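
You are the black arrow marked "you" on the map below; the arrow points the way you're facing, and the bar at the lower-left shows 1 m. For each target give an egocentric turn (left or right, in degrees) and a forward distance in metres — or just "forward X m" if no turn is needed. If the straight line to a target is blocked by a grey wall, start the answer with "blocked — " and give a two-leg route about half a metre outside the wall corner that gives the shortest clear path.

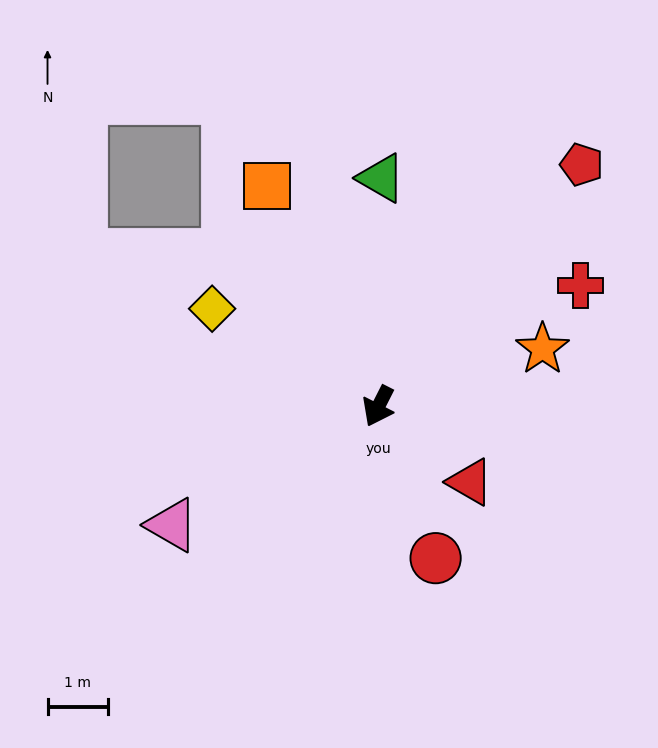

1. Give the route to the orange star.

turn left 136°, forward 2.9 m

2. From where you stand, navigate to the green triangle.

turn right 154°, forward 3.8 m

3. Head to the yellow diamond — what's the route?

turn right 94°, forward 3.2 m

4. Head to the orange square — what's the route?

turn right 126°, forward 4.1 m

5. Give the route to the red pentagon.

turn left 167°, forward 5.2 m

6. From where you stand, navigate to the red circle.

turn left 48°, forward 2.7 m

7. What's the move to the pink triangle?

turn right 33°, forward 3.9 m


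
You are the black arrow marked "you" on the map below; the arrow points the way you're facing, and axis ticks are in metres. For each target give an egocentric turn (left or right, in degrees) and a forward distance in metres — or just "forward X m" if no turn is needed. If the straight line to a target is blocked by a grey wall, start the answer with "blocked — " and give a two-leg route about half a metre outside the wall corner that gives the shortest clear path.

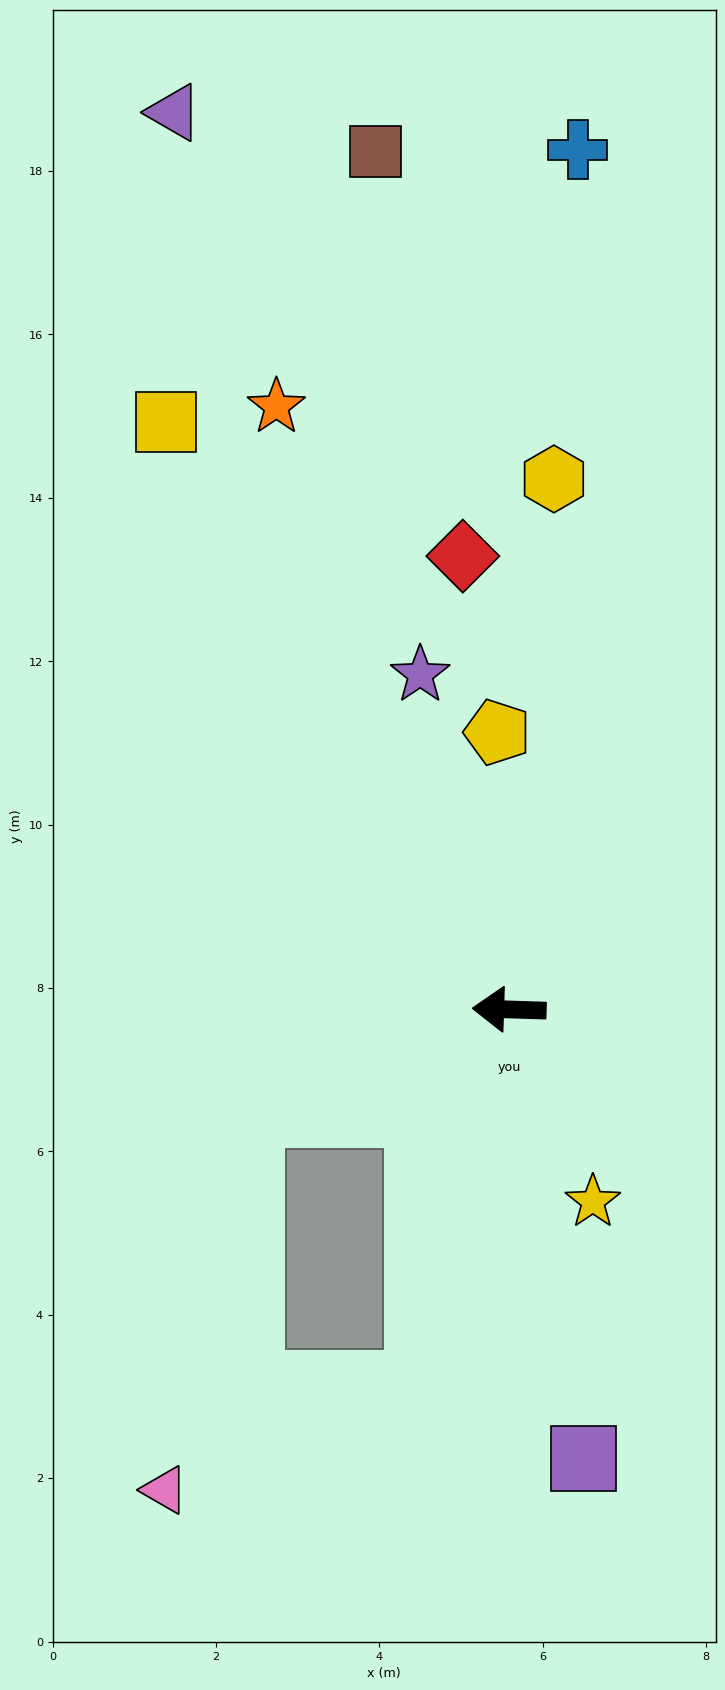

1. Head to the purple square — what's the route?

turn left 101°, forward 5.6 m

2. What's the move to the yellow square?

turn right 58°, forward 8.3 m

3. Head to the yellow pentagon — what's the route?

turn right 86°, forward 3.4 m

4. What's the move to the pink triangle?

blocked — turn left 78°, forward 4.7 m, then turn right 54°, forward 3.4 m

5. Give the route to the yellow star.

turn left 115°, forward 2.6 m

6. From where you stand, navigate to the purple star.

turn right 73°, forward 4.2 m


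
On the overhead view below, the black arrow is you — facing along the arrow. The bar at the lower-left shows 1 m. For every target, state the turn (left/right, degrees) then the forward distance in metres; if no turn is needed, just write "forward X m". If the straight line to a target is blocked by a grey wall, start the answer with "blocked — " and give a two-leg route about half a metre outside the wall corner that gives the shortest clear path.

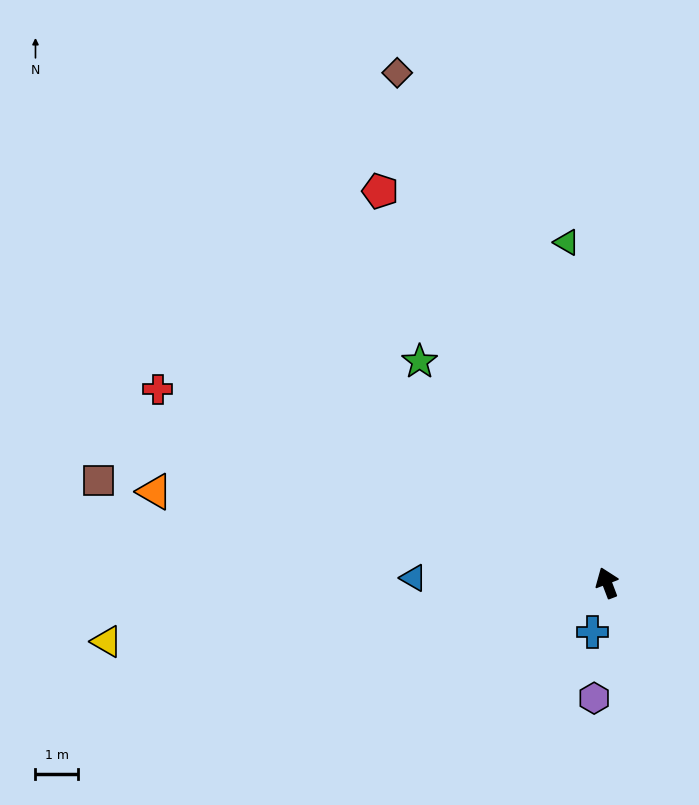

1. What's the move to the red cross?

turn left 46°, forward 11.5 m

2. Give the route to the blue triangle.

turn left 68°, forward 4.6 m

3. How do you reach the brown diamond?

forward 13.0 m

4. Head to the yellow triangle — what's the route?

turn left 76°, forward 11.8 m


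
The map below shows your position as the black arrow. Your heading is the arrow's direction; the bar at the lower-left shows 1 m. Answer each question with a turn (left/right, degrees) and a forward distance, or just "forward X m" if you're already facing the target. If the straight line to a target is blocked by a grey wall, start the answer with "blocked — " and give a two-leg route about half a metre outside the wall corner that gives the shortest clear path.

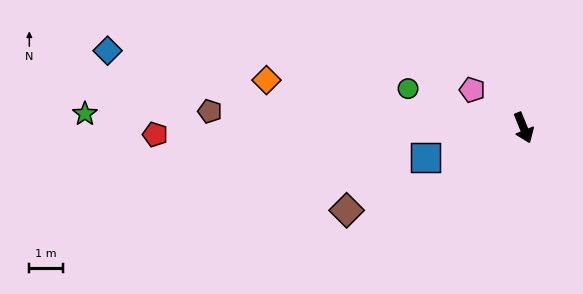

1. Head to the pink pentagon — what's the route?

turn right 149°, forward 1.9 m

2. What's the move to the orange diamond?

turn right 123°, forward 7.7 m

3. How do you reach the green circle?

turn right 131°, forward 3.6 m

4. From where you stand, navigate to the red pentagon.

turn right 111°, forward 10.9 m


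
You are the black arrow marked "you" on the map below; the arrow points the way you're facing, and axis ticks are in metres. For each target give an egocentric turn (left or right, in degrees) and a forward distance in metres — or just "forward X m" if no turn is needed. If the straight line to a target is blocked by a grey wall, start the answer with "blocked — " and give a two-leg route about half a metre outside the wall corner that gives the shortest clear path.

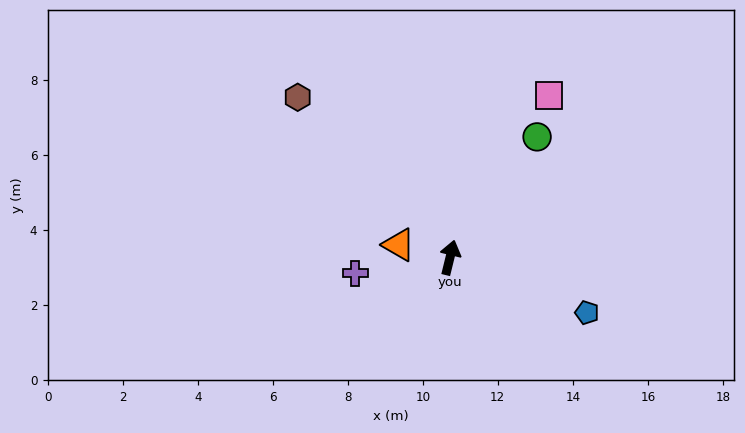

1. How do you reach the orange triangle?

turn left 90°, forward 1.4 m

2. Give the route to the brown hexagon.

turn left 57°, forward 5.9 m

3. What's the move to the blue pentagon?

turn right 98°, forward 3.9 m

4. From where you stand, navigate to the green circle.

turn right 22°, forward 4.0 m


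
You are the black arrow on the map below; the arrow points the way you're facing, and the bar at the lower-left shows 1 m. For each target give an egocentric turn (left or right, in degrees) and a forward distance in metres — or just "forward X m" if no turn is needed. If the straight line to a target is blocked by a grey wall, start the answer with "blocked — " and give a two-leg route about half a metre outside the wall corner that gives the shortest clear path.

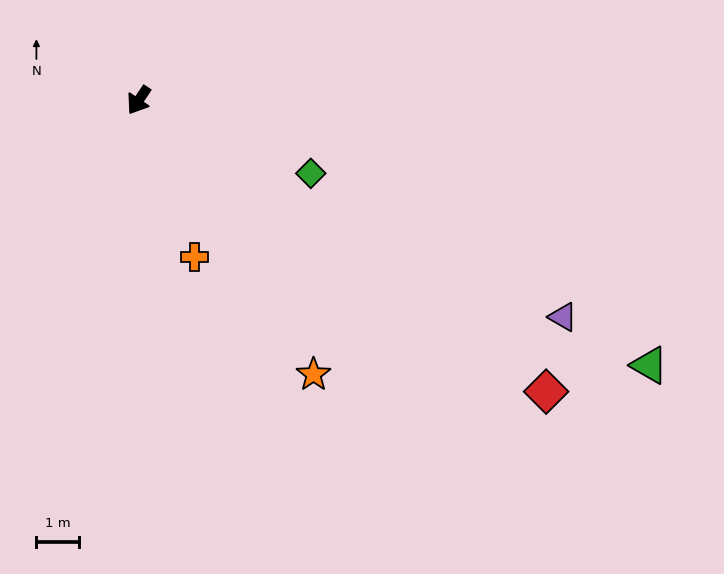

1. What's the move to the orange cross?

turn left 54°, forward 3.9 m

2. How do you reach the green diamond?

turn left 101°, forward 4.3 m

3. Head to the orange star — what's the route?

turn left 66°, forward 7.5 m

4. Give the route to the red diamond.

turn left 88°, forward 11.6 m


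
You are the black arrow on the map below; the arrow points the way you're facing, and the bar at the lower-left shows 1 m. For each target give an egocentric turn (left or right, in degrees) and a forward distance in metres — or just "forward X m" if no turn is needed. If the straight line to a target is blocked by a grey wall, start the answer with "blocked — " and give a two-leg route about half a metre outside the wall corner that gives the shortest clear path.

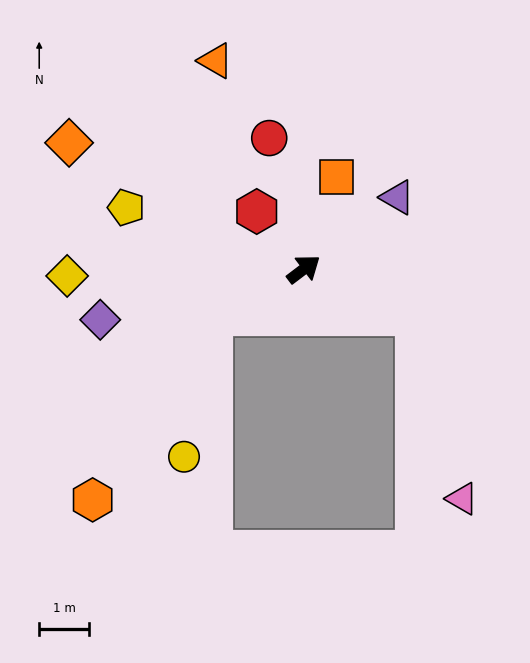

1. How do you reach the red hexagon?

turn left 92°, forward 1.5 m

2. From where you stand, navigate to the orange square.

turn left 33°, forward 2.0 m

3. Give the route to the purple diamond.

turn left 157°, forward 4.2 m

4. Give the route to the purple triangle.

forward 2.4 m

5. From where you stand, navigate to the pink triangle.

blocked — turn right 59°, forward 2.5 m, then turn right 54°, forward 3.8 m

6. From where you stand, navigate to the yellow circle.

blocked — turn left 169°, forward 2.1 m, then turn left 53°, forward 2.9 m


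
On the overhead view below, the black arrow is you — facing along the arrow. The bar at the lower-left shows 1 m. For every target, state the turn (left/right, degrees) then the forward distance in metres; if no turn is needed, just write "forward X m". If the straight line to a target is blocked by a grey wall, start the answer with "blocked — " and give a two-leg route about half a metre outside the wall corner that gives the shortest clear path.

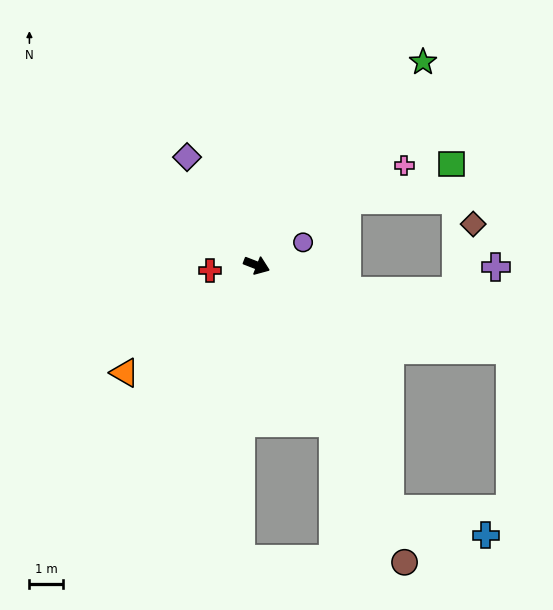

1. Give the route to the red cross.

turn right 152°, forward 1.4 m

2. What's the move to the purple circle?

turn left 48°, forward 1.5 m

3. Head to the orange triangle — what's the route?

turn right 120°, forward 5.1 m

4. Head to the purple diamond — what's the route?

turn left 144°, forward 3.9 m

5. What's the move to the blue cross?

blocked — turn right 40°, forward 8.3 m, then turn left 46°, forward 3.0 m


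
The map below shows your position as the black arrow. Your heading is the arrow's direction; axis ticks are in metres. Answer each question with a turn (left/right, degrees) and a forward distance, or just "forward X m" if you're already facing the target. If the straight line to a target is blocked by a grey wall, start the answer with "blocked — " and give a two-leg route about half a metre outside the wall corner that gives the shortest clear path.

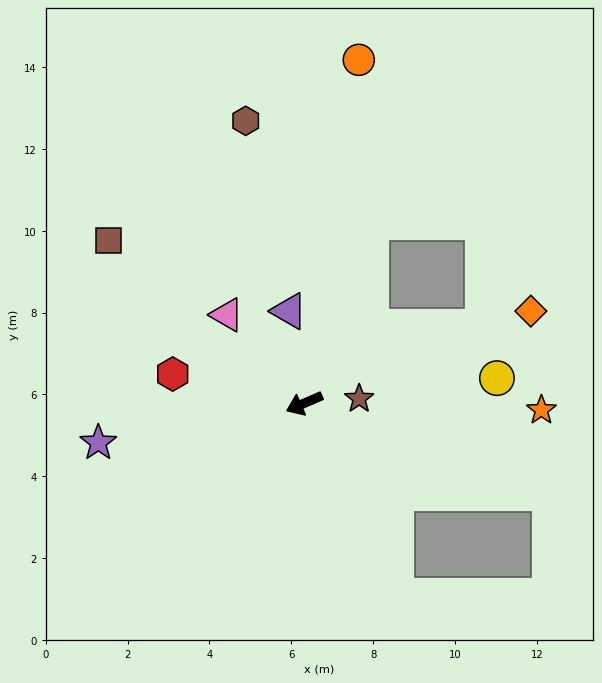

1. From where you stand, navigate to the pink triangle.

turn right 72°, forward 2.9 m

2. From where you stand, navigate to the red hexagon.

turn right 36°, forward 3.3 m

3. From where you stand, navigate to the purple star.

turn right 12°, forward 5.1 m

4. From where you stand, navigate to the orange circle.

turn right 122°, forward 8.5 m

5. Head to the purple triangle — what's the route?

turn right 104°, forward 2.3 m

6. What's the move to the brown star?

turn left 161°, forward 1.3 m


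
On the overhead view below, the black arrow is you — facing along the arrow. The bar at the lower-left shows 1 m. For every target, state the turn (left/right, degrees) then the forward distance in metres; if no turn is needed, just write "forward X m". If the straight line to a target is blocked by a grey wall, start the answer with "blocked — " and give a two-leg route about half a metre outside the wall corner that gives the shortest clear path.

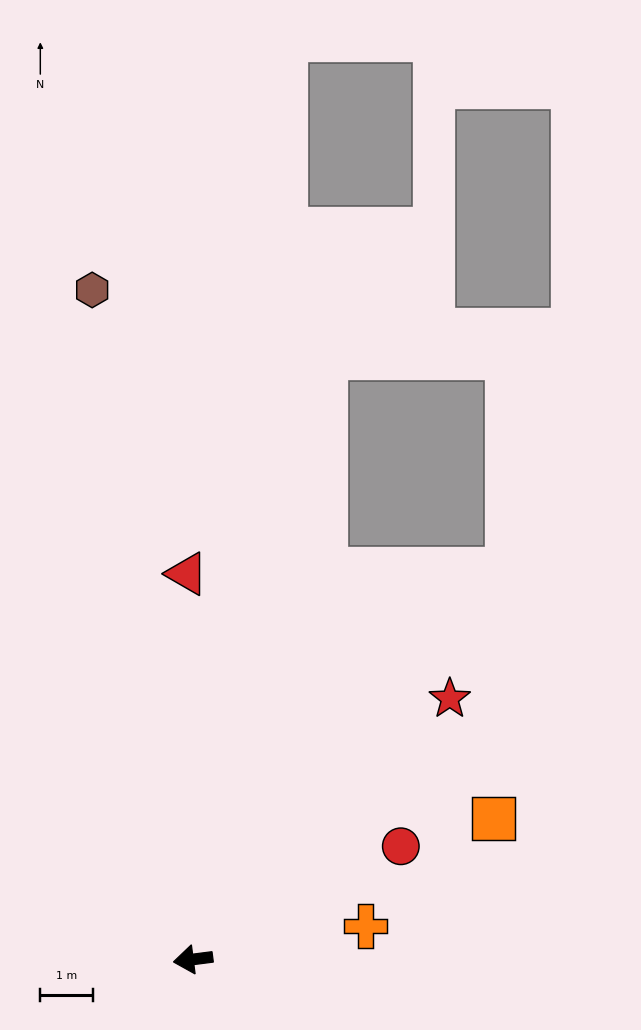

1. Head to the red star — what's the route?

turn right 142°, forward 7.0 m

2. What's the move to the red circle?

turn right 159°, forward 4.5 m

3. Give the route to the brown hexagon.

turn right 89°, forward 12.9 m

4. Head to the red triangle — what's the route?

turn right 96°, forward 7.3 m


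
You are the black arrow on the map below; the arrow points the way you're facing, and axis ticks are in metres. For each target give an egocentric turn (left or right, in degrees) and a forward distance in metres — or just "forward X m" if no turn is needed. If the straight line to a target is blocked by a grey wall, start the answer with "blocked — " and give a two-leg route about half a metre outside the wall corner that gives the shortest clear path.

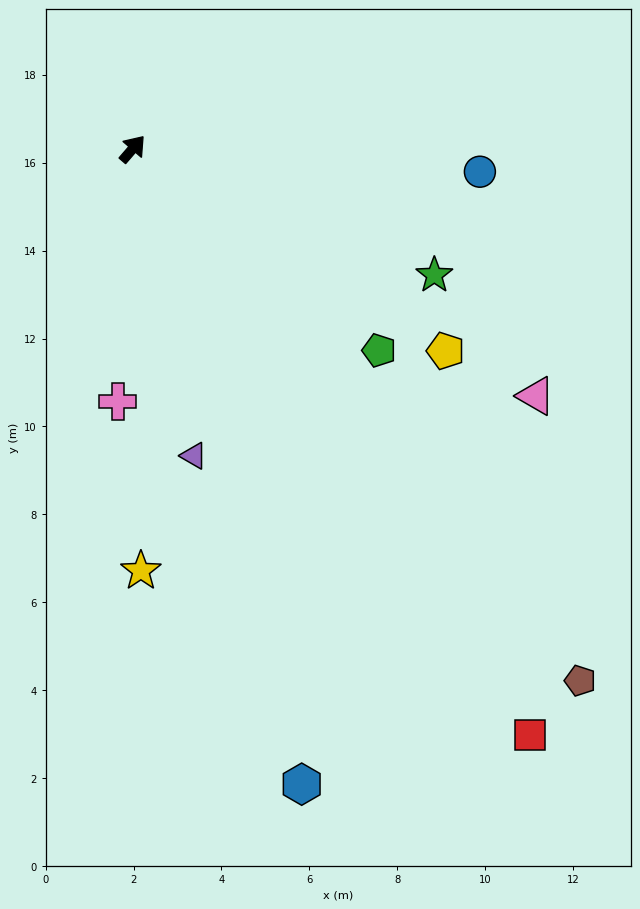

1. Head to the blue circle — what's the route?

turn right 53°, forward 7.9 m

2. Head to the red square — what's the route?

turn right 105°, forward 16.1 m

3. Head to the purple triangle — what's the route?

turn right 128°, forward 7.1 m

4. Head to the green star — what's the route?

turn right 72°, forward 7.4 m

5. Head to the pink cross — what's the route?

turn right 143°, forward 5.8 m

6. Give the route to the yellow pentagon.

turn right 82°, forward 8.5 m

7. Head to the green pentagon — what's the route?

turn right 89°, forward 7.2 m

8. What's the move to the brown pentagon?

turn right 99°, forward 15.8 m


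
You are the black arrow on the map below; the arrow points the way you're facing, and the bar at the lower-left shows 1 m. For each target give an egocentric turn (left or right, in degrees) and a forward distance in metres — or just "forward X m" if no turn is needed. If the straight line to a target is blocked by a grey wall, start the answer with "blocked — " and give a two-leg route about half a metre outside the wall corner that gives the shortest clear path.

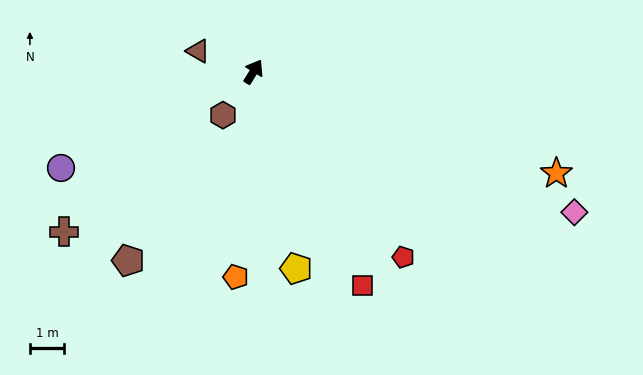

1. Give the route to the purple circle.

turn left 148°, forward 6.3 m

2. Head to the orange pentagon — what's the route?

turn right 154°, forward 6.0 m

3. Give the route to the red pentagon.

turn right 110°, forward 7.0 m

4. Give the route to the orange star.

turn right 77°, forward 9.4 m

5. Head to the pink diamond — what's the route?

turn right 82°, forward 10.3 m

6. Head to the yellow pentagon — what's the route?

turn right 136°, forward 5.9 m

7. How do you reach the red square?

turn right 122°, forward 7.0 m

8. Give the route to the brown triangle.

turn left 101°, forward 1.7 m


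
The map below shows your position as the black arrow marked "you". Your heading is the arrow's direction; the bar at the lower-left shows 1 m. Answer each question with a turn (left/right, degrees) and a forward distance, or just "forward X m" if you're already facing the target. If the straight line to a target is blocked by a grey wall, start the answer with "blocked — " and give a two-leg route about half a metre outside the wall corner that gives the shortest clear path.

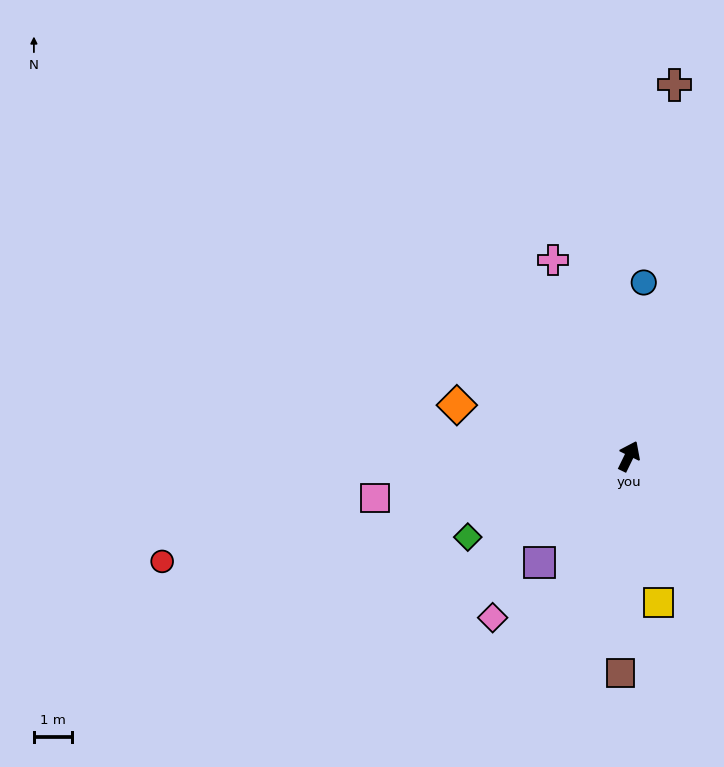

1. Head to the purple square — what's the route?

turn left 166°, forward 3.6 m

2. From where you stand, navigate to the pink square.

turn left 125°, forward 6.7 m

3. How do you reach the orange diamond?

turn left 100°, forward 4.7 m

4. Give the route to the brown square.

turn right 156°, forward 5.6 m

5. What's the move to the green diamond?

turn left 143°, forward 4.7 m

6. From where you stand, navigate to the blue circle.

turn left 21°, forward 4.5 m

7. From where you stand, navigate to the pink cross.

turn left 47°, forward 5.5 m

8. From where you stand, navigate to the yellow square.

turn right 143°, forward 3.9 m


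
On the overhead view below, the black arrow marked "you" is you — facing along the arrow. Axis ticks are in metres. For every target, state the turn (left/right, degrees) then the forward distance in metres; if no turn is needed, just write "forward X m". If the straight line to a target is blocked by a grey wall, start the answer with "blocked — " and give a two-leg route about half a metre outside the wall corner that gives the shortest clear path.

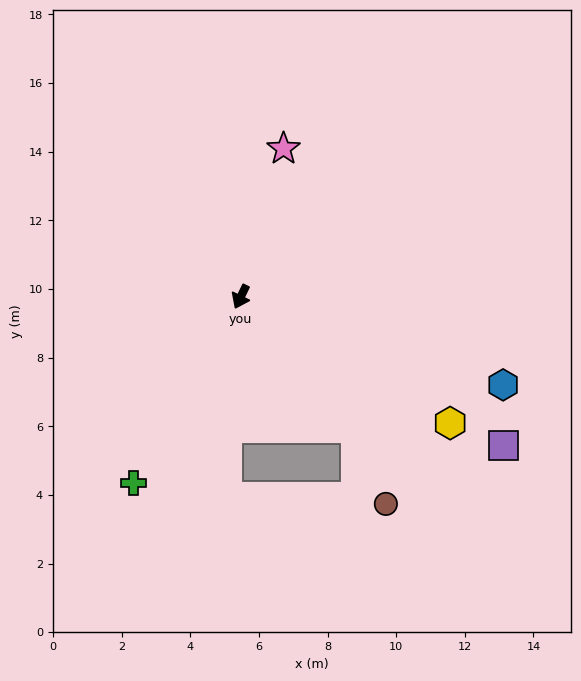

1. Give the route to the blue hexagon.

turn left 97°, forward 8.1 m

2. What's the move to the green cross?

turn right 4°, forward 6.3 m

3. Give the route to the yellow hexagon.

turn left 85°, forward 7.1 m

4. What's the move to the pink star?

turn right 170°, forward 4.5 m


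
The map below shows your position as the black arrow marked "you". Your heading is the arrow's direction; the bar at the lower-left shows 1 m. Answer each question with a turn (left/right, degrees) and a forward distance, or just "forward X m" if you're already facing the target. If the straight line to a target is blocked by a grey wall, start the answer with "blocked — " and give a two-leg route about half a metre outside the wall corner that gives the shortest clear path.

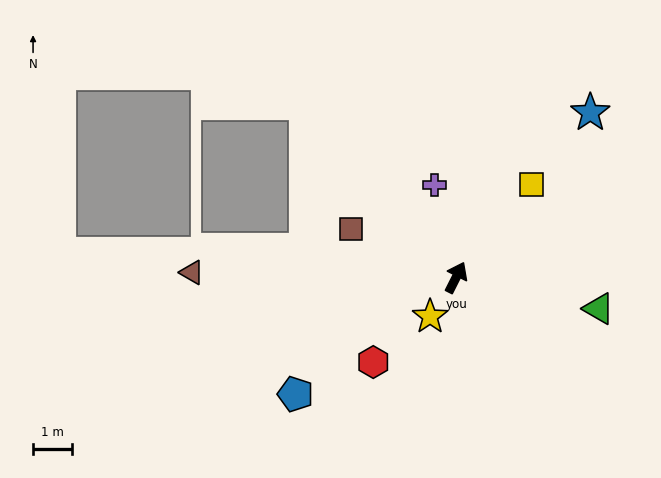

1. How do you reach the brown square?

turn left 92°, forward 2.9 m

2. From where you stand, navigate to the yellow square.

turn right 12°, forward 3.0 m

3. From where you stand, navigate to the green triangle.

turn right 76°, forward 3.7 m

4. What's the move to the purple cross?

turn left 40°, forward 2.4 m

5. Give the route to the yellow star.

turn left 173°, forward 1.2 m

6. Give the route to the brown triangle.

turn left 116°, forward 6.7 m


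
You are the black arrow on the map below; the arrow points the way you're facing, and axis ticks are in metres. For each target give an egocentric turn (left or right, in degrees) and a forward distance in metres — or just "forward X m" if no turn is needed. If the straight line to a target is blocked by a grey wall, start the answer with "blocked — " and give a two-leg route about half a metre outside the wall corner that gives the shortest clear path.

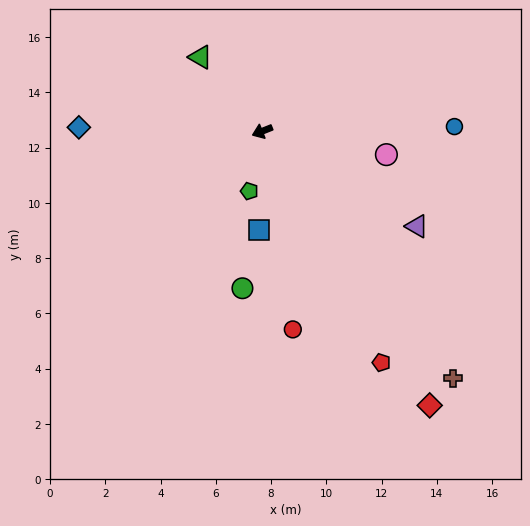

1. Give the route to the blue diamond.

turn right 23°, forward 6.6 m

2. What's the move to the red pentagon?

turn left 96°, forward 9.4 m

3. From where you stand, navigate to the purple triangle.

turn left 127°, forward 6.6 m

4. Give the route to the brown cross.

turn left 106°, forward 11.3 m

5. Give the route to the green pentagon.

turn left 56°, forward 2.2 m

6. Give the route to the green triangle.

turn right 72°, forward 3.5 m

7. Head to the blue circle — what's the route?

turn left 160°, forward 7.0 m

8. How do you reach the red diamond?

turn left 100°, forward 11.6 m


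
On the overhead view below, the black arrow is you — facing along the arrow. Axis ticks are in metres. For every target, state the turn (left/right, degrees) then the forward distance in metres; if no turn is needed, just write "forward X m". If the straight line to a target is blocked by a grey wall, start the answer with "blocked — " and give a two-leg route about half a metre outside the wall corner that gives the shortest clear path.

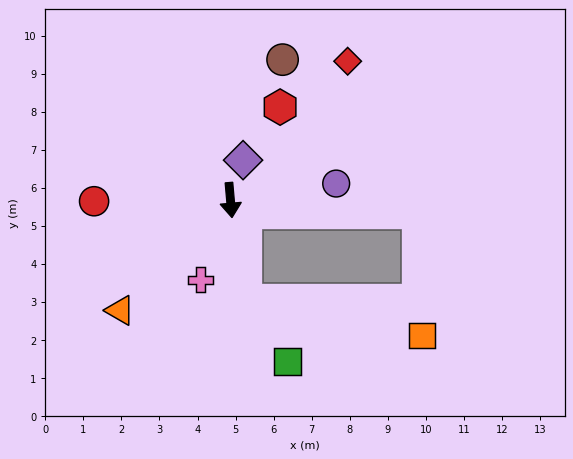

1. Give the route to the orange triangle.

turn right 50°, forward 4.1 m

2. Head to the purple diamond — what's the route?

turn left 158°, forward 1.1 m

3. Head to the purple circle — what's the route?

turn left 94°, forward 2.8 m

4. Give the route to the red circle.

turn right 94°, forward 3.6 m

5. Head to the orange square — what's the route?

blocked — turn left 4°, forward 2.6 m, then turn left 69°, forward 4.7 m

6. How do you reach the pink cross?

turn right 26°, forward 2.2 m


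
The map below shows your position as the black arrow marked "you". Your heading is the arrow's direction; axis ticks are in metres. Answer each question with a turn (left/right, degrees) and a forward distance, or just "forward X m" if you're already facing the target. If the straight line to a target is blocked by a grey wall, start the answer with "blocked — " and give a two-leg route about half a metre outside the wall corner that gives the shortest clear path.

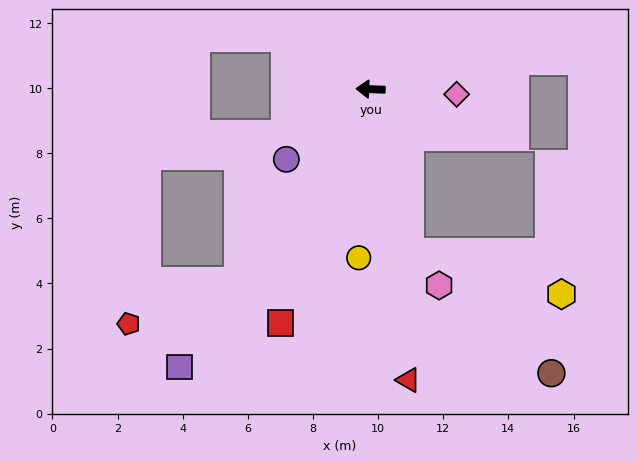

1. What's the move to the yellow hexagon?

blocked — turn left 106°, forward 5.1 m, then turn left 60°, forward 4.8 m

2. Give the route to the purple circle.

turn left 42°, forward 3.4 m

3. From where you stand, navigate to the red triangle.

turn left 100°, forward 9.0 m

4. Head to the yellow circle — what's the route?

turn left 88°, forward 5.2 m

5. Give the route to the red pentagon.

blocked — turn left 57°, forward 7.1 m, then turn right 33°, forward 3.6 m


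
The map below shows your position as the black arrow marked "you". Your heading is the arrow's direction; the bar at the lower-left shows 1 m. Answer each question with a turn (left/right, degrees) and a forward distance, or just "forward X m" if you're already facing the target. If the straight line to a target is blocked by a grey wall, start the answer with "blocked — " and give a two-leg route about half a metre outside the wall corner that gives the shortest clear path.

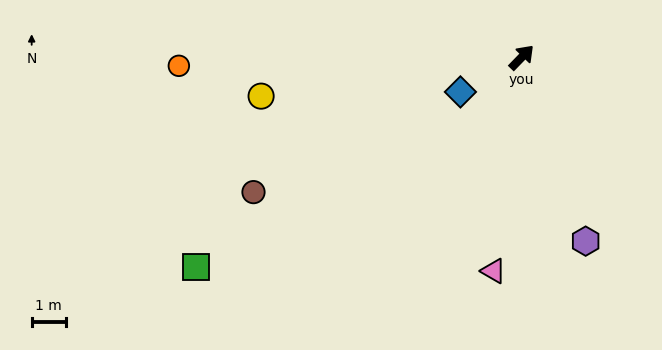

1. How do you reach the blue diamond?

turn left 164°, forward 2.0 m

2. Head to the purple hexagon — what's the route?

turn right 117°, forward 5.7 m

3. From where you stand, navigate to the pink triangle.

turn right 143°, forward 6.3 m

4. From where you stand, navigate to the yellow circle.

turn left 143°, forward 7.7 m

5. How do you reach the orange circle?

turn left 136°, forward 10.0 m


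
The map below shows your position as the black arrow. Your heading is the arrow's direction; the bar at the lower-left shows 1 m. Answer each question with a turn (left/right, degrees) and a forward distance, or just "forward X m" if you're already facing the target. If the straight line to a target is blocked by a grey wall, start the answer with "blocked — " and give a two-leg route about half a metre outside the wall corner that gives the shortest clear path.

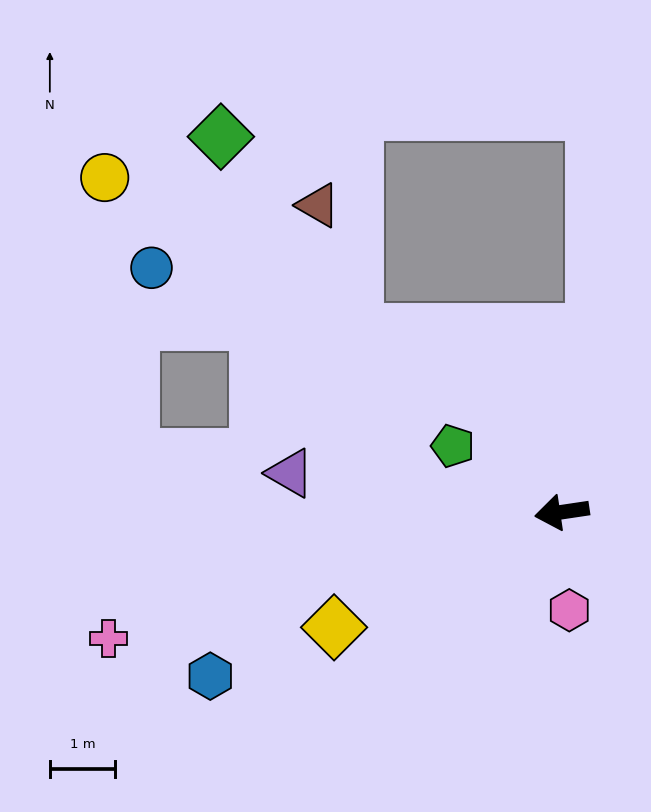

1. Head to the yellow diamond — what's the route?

turn left 18°, forward 3.9 m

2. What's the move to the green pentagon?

turn right 40°, forward 2.0 m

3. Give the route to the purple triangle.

turn right 17°, forward 4.2 m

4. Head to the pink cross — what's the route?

turn left 7°, forward 7.2 m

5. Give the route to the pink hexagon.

turn left 86°, forward 1.5 m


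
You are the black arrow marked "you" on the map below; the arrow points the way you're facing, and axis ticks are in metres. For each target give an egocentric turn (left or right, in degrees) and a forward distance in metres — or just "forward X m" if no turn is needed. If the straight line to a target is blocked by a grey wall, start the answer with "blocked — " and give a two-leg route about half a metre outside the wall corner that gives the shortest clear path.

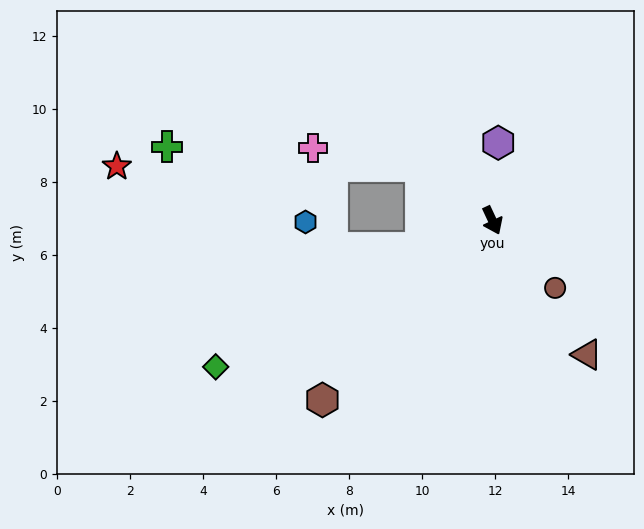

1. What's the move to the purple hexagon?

turn left 151°, forward 2.1 m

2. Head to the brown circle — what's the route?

turn left 18°, forward 2.5 m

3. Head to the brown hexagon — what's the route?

turn right 68°, forward 6.8 m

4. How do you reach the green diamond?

turn right 87°, forward 8.6 m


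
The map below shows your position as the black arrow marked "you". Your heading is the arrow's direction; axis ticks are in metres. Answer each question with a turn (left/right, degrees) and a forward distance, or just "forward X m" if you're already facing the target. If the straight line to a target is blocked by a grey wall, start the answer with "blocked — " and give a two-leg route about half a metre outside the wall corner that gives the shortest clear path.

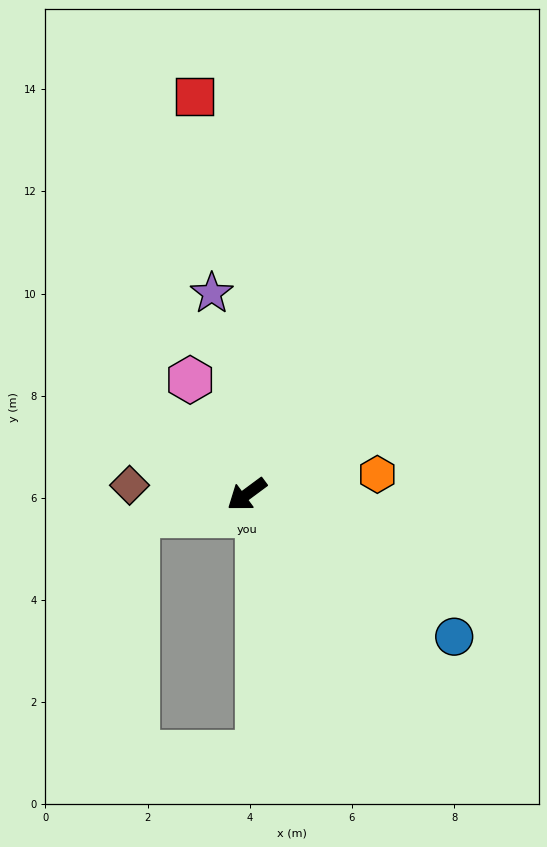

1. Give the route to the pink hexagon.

turn right 100°, forward 2.5 m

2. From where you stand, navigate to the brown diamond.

turn right 41°, forward 2.3 m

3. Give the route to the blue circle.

turn left 109°, forward 4.9 m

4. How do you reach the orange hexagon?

turn left 152°, forward 2.6 m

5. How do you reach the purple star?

turn right 117°, forward 4.0 m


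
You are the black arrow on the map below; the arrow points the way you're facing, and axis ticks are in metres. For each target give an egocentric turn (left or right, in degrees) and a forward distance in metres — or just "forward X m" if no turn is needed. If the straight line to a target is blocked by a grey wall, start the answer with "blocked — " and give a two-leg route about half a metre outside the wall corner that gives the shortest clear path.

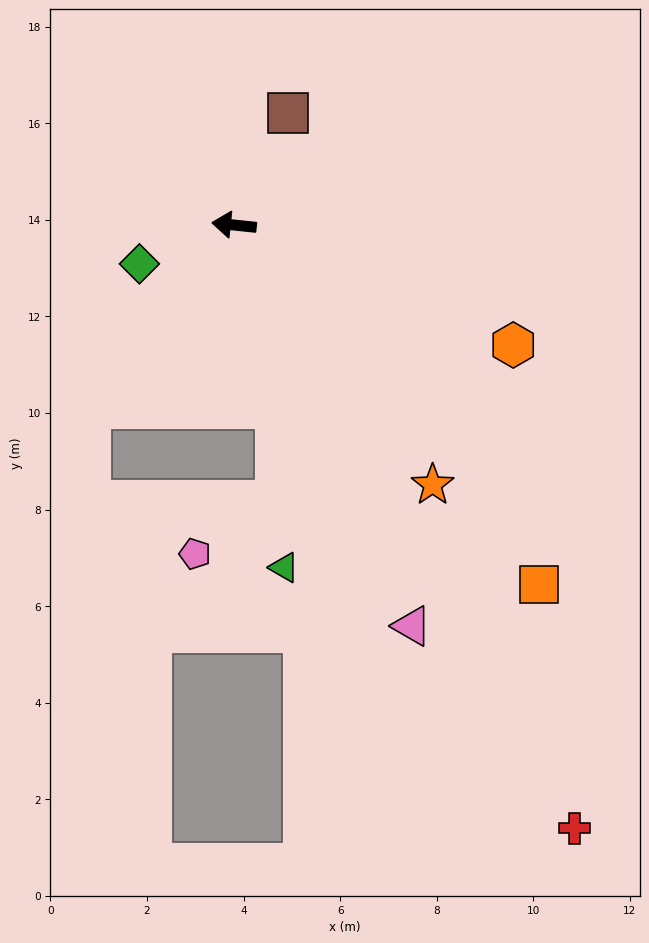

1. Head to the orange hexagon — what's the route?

turn left 163°, forward 6.3 m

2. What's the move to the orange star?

turn left 133°, forward 6.8 m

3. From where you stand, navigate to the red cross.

turn left 125°, forward 14.3 m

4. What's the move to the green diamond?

turn left 28°, forward 2.1 m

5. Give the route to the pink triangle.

turn left 120°, forward 9.1 m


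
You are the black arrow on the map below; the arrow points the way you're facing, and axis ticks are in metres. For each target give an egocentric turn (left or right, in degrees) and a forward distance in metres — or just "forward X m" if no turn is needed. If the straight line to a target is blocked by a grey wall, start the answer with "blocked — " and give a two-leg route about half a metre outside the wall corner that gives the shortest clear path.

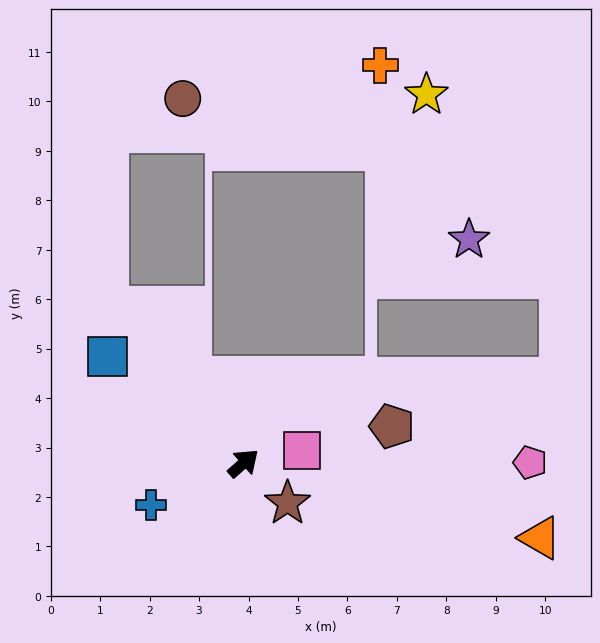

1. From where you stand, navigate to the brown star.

turn right 83°, forward 1.2 m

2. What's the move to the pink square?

turn right 29°, forward 1.2 m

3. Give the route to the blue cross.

turn left 163°, forward 2.0 m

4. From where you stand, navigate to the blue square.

turn left 101°, forward 3.5 m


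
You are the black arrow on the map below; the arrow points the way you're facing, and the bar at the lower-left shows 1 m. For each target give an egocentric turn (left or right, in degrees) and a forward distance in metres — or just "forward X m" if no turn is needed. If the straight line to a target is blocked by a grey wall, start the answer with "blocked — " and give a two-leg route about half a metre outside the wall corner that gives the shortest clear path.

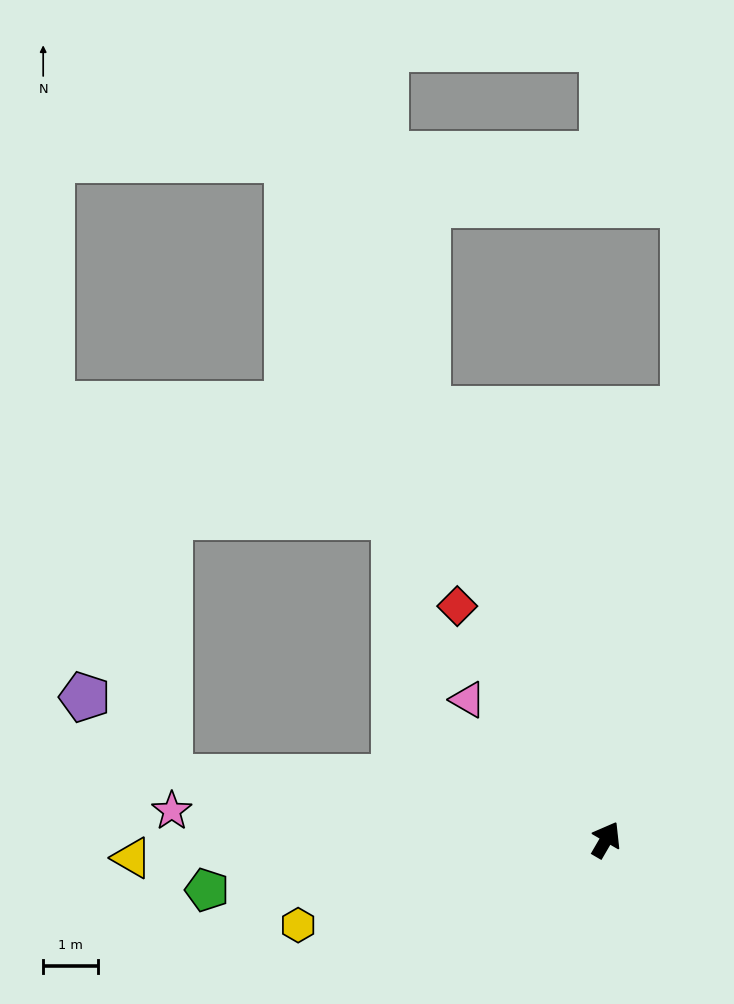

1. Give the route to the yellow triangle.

turn left 122°, forward 8.7 m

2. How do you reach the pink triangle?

turn left 75°, forward 3.6 m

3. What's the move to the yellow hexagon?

turn left 136°, forward 5.8 m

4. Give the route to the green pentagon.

turn left 127°, forward 7.3 m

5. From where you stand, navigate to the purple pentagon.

blocked — turn left 112°, forward 8.0 m, then turn right 35°, forward 2.1 m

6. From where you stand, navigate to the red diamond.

turn left 63°, forward 5.0 m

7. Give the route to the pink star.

turn left 116°, forward 7.9 m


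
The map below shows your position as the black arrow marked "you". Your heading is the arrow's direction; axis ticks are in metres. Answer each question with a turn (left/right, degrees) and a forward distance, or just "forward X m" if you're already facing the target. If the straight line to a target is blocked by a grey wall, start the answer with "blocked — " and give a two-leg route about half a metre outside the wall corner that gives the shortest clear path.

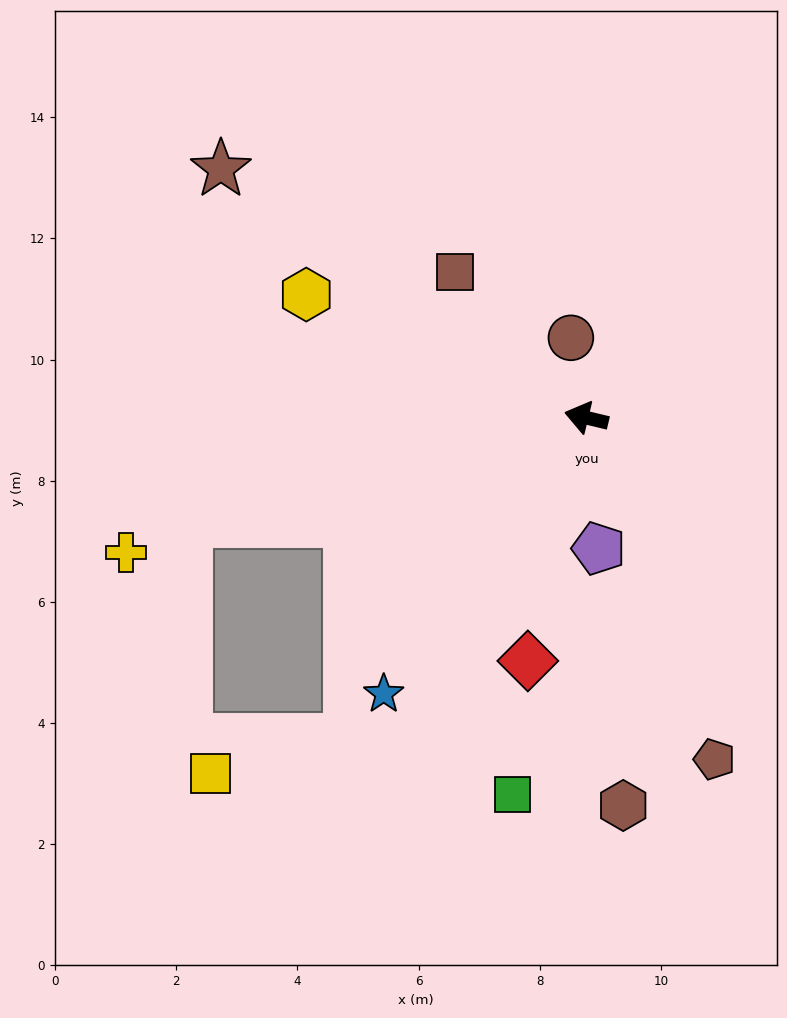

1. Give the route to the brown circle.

turn right 66°, forward 1.3 m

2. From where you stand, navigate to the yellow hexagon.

turn right 10°, forward 5.1 m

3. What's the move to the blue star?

turn left 67°, forward 5.7 m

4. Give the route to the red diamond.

turn left 90°, forward 4.1 m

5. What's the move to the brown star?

turn right 21°, forward 7.3 m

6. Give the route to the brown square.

turn right 35°, forward 3.2 m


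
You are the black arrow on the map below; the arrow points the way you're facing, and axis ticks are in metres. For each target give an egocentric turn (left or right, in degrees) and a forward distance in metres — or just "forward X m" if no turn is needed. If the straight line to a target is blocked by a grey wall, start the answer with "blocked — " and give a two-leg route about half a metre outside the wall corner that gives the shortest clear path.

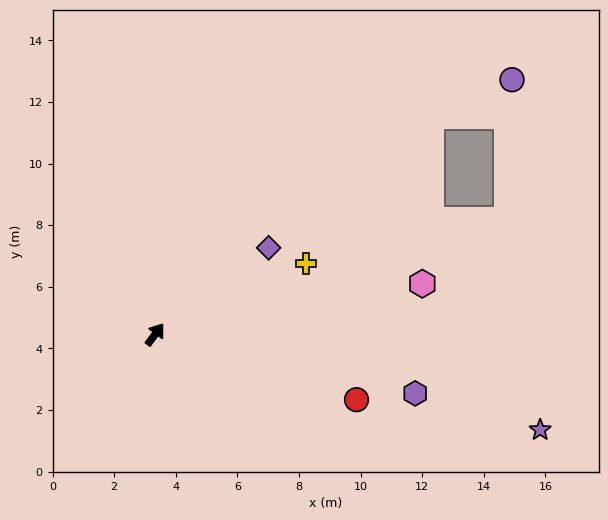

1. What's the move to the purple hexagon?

turn right 66°, forward 8.7 m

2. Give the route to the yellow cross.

turn right 28°, forward 5.4 m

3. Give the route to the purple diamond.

turn right 16°, forward 4.6 m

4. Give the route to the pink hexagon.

turn right 43°, forward 8.8 m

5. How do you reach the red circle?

turn right 72°, forward 6.9 m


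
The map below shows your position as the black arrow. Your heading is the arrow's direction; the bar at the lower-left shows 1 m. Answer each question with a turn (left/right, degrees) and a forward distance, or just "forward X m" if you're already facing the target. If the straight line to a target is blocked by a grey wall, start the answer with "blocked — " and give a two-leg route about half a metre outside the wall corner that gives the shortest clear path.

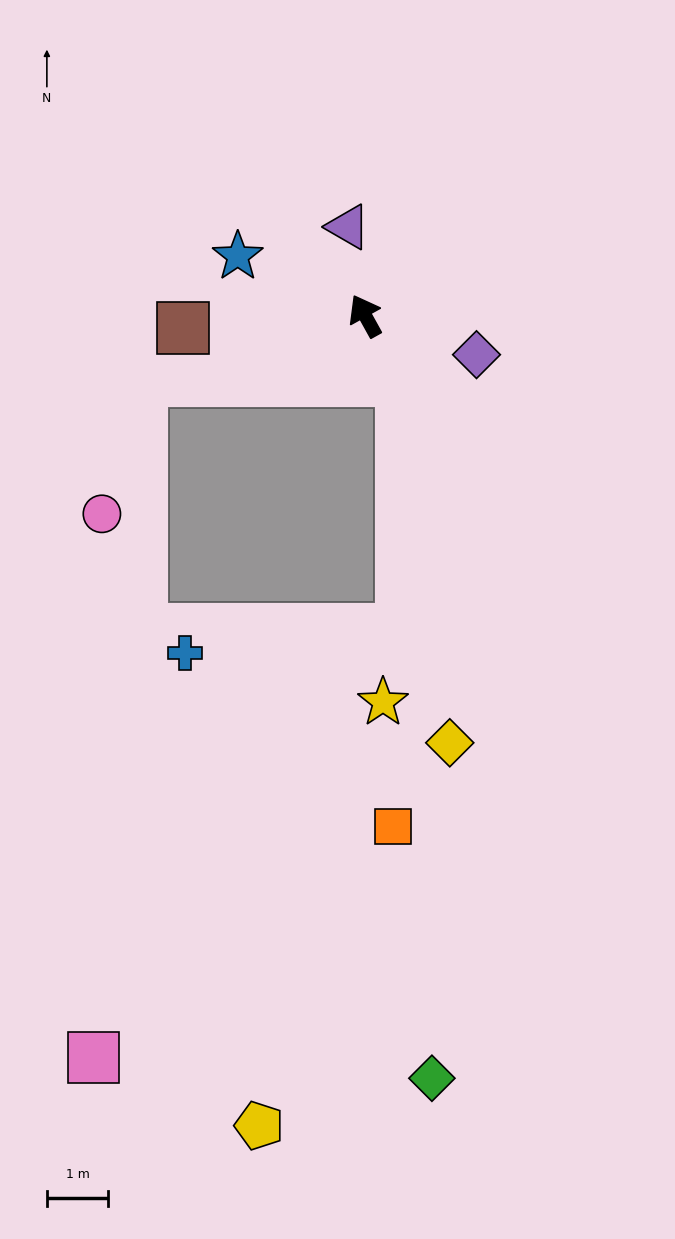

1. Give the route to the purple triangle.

turn right 18°, forward 1.5 m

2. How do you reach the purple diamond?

turn right 138°, forward 1.9 m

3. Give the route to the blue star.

turn left 36°, forward 2.3 m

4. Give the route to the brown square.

turn left 65°, forward 3.0 m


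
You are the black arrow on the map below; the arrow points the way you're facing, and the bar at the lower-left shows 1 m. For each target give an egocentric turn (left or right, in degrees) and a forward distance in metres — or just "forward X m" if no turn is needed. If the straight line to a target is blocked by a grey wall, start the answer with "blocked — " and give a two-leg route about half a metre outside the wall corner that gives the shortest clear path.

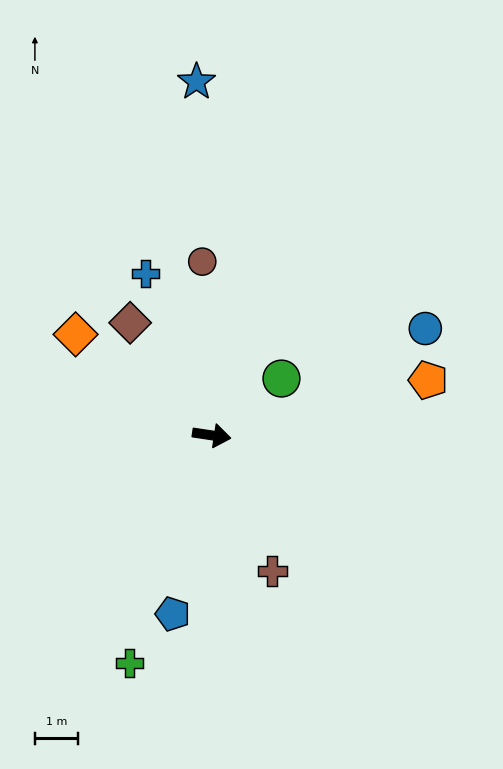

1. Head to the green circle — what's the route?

turn left 48°, forward 2.1 m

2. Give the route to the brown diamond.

turn left 134°, forward 3.2 m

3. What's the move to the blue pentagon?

turn right 94°, forward 4.2 m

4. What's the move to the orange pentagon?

turn left 23°, forward 5.1 m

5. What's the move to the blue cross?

turn left 121°, forward 4.0 m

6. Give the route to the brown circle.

turn left 102°, forward 4.0 m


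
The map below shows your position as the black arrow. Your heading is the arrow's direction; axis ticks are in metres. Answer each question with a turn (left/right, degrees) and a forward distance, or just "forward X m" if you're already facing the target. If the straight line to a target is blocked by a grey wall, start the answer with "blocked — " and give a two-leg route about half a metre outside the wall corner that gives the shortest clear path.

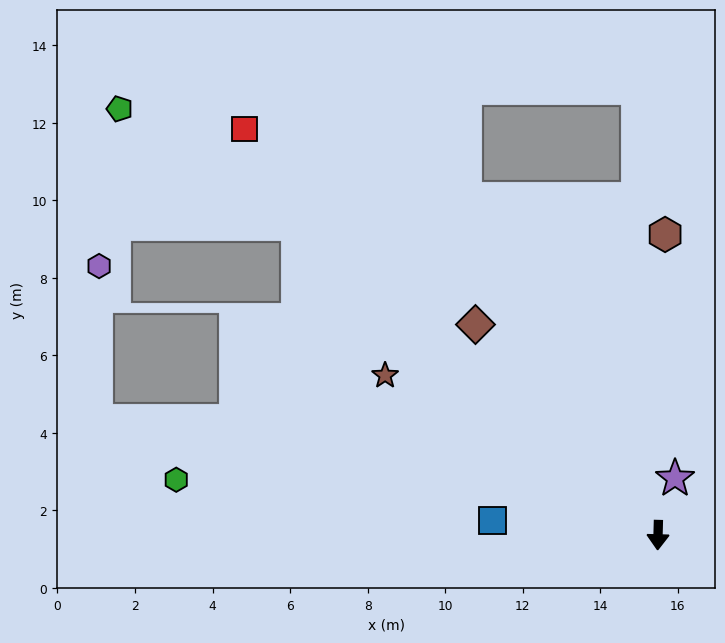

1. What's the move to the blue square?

turn right 93°, forward 4.3 m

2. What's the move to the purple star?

turn left 165°, forward 1.5 m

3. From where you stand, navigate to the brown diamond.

turn right 138°, forward 7.2 m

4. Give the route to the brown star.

turn right 119°, forward 8.2 m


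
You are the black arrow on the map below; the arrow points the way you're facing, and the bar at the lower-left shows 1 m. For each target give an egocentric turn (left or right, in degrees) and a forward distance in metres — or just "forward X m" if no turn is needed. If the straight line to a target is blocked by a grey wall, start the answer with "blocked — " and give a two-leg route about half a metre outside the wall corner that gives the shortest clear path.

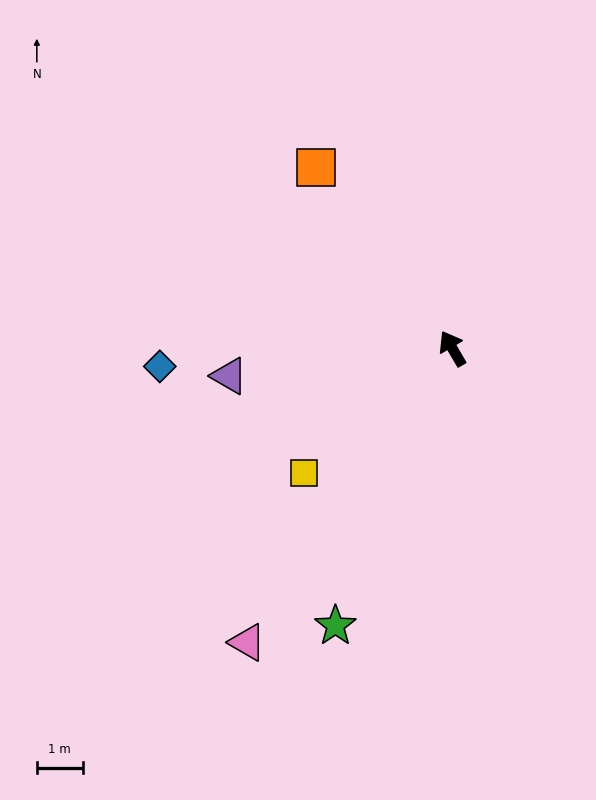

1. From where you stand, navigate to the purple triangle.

turn left 67°, forward 4.9 m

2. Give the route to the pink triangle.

turn left 115°, forward 7.8 m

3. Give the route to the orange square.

turn left 7°, forward 5.0 m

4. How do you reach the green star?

turn left 127°, forward 6.6 m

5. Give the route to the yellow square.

turn left 100°, forward 4.2 m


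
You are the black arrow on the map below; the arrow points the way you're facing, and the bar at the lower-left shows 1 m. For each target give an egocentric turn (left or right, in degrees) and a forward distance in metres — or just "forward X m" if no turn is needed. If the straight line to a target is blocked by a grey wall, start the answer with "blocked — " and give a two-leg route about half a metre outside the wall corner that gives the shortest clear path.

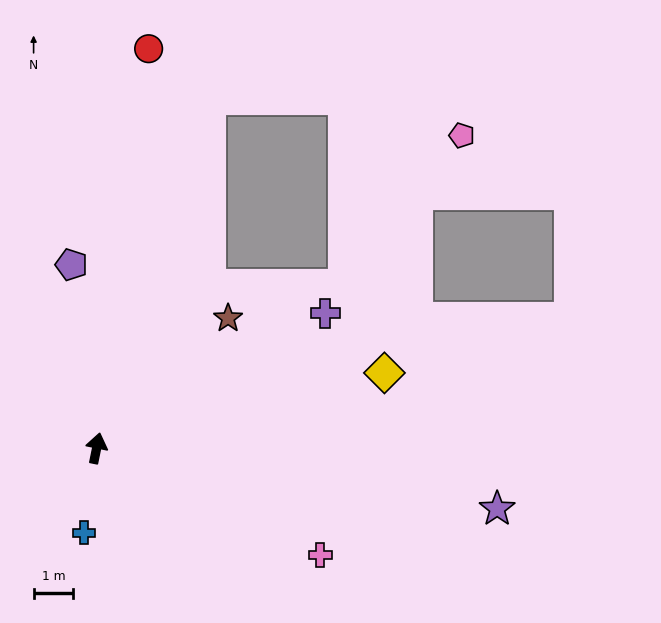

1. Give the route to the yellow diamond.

turn right 64°, forward 7.5 m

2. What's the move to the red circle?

turn left 4°, forward 10.2 m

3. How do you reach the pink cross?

turn right 104°, forward 6.3 m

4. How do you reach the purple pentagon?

turn left 19°, forward 4.7 m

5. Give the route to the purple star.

turn right 87°, forward 10.2 m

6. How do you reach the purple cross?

turn right 48°, forward 6.7 m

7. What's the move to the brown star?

turn right 34°, forward 4.7 m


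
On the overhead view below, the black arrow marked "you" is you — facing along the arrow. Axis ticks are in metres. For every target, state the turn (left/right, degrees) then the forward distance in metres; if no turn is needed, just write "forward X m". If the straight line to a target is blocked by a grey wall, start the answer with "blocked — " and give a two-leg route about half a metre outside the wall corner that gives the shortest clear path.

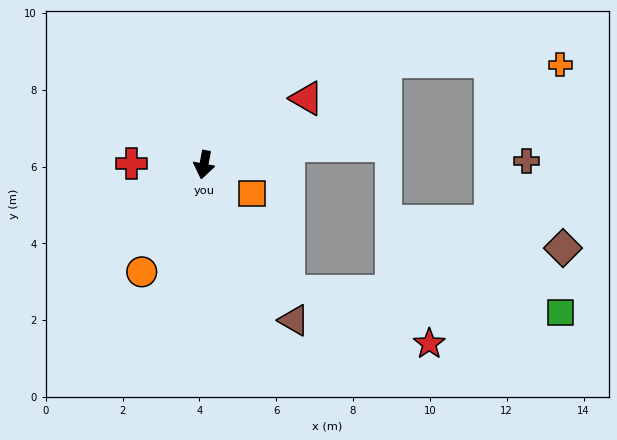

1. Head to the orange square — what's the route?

turn left 70°, forward 1.5 m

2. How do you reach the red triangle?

turn left 134°, forward 3.2 m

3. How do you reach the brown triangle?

turn left 41°, forward 4.7 m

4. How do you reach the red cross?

turn right 80°, forward 1.9 m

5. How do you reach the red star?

blocked — turn left 45°, forward 4.0 m, then turn left 35°, forward 3.9 m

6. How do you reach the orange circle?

turn right 20°, forward 3.2 m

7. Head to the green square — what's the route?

blocked — turn left 45°, forward 4.0 m, then turn left 51°, forward 7.1 m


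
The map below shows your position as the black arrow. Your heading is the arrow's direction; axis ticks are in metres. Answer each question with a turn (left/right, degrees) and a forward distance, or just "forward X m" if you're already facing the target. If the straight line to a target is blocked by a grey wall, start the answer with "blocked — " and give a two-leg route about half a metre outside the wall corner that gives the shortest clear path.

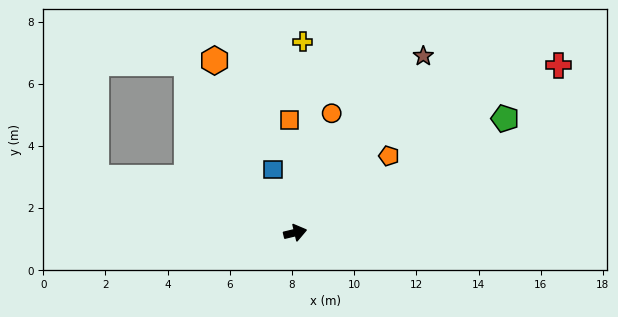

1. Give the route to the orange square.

turn left 79°, forward 3.6 m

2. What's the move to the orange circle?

turn left 60°, forward 4.0 m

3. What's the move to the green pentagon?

turn left 15°, forward 7.7 m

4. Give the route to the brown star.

turn left 41°, forward 7.0 m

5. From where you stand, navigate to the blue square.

turn left 96°, forward 2.2 m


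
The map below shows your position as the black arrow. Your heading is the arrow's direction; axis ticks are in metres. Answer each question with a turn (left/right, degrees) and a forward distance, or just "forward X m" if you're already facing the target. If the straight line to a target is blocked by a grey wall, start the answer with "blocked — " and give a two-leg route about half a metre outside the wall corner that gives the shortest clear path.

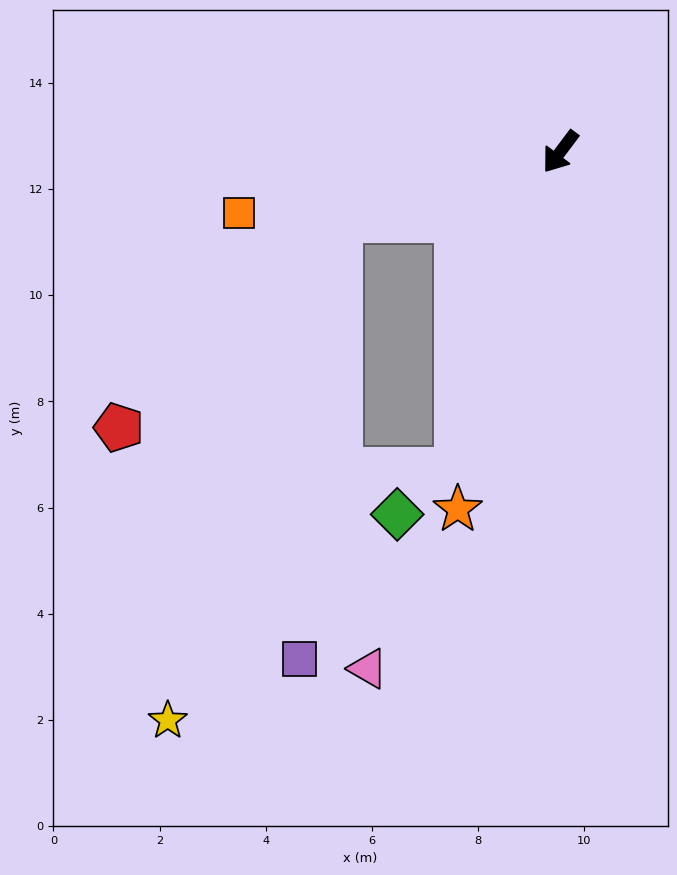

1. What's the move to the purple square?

blocked — turn right 36°, forward 4.3 m, then turn left 68°, forward 8.3 m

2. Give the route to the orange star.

turn left 21°, forward 7.0 m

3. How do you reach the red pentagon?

blocked — turn right 36°, forward 4.3 m, then turn left 26°, forward 5.7 m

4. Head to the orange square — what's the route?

turn right 42°, forward 6.2 m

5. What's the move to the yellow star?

blocked — turn right 36°, forward 4.3 m, then turn left 54°, forward 10.0 m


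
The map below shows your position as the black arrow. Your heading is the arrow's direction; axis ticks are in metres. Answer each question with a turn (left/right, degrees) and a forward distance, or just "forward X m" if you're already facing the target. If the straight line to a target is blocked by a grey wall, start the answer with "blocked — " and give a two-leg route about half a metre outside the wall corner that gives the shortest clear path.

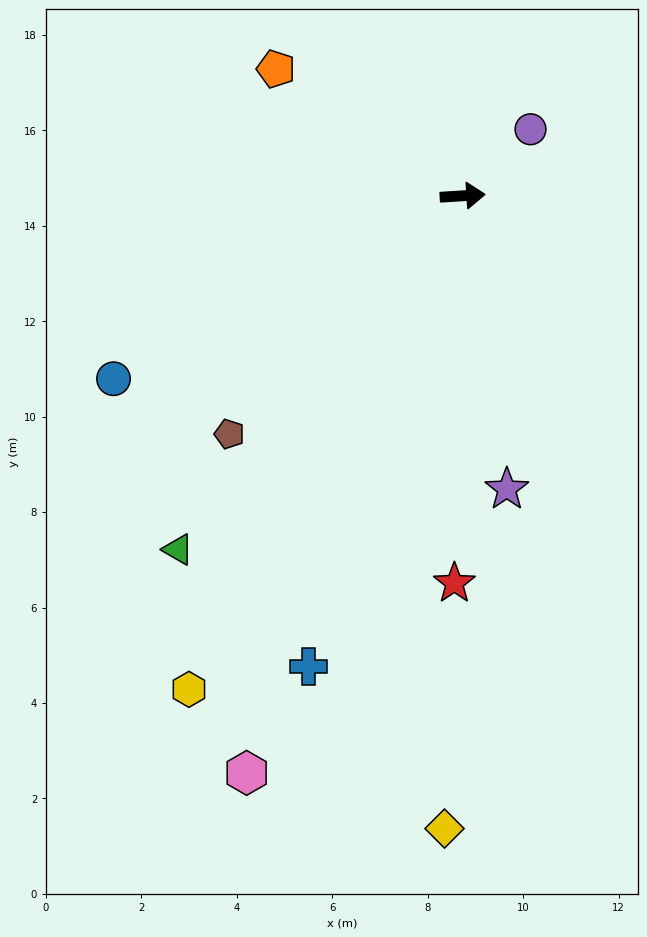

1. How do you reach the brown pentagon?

turn right 138°, forward 7.0 m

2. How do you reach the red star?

turn right 95°, forward 8.1 m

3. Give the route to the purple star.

turn right 85°, forward 6.2 m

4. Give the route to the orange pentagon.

turn left 142°, forward 4.7 m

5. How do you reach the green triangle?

turn right 132°, forward 9.5 m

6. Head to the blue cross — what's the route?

turn right 112°, forward 10.4 m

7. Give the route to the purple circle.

turn left 41°, forward 2.0 m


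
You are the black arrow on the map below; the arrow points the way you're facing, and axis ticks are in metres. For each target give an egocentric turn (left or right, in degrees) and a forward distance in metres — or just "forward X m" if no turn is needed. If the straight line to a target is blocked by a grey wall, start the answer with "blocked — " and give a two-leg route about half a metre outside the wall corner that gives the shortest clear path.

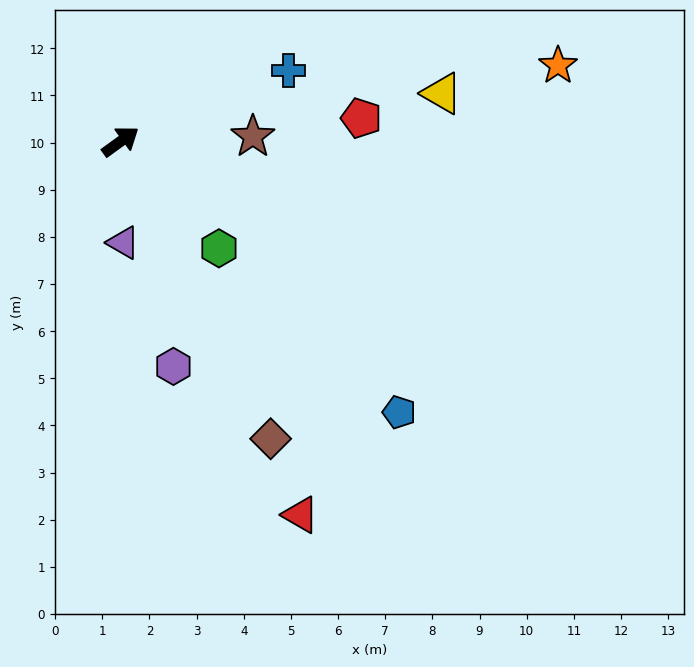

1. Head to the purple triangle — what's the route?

turn right 124°, forward 2.1 m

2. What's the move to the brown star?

turn right 34°, forward 2.8 m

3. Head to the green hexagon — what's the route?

turn right 83°, forward 3.1 m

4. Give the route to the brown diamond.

turn right 99°, forward 7.1 m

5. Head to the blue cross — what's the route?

turn right 13°, forward 3.9 m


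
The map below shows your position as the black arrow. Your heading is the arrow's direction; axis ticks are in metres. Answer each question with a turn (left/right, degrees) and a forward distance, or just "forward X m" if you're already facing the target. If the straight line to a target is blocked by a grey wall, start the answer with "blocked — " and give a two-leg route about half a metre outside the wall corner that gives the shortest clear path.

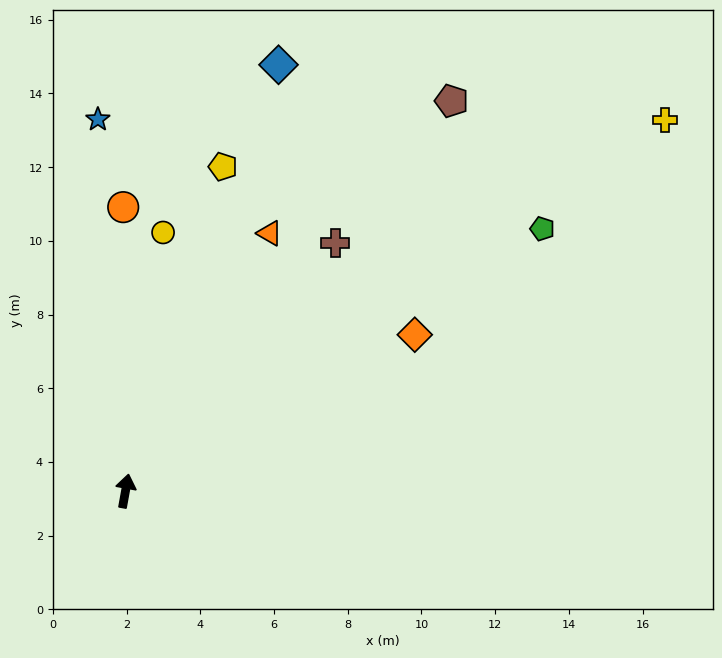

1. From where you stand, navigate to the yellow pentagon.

turn right 6°, forward 9.2 m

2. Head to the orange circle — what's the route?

turn left 11°, forward 7.7 m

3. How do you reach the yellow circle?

forward 7.1 m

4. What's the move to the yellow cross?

turn right 45°, forward 17.8 m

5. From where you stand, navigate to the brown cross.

turn right 30°, forward 8.8 m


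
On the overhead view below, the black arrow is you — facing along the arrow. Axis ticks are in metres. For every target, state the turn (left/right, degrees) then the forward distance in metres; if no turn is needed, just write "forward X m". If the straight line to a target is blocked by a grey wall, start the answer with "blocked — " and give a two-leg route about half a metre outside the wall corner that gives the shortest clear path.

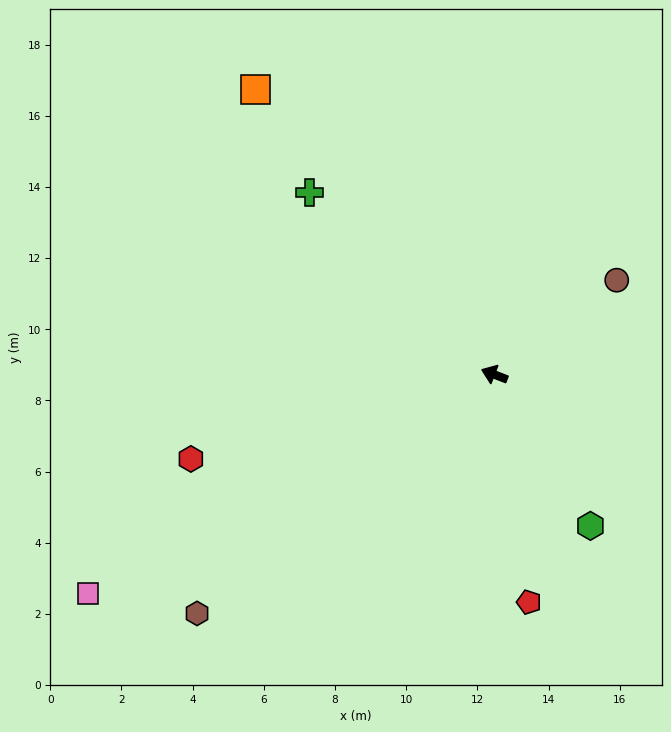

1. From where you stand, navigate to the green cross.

turn right 23°, forward 7.3 m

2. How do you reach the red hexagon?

turn left 37°, forward 8.9 m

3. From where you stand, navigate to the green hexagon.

turn left 143°, forward 5.0 m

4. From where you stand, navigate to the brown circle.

turn right 121°, forward 4.3 m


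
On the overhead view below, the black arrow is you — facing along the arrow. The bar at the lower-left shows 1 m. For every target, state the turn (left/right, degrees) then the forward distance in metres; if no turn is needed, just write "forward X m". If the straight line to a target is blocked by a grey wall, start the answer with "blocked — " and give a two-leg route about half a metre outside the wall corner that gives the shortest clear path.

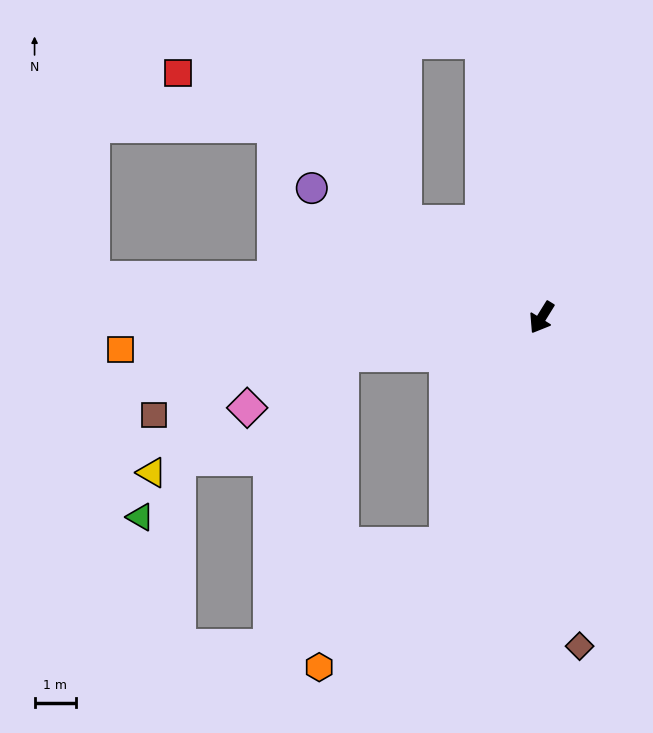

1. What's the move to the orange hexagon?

blocked — turn left 9°, forward 6.0 m, then turn right 23°, forward 4.3 m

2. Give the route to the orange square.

turn right 54°, forward 10.3 m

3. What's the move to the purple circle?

turn right 88°, forward 6.4 m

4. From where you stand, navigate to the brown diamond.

turn left 38°, forward 8.1 m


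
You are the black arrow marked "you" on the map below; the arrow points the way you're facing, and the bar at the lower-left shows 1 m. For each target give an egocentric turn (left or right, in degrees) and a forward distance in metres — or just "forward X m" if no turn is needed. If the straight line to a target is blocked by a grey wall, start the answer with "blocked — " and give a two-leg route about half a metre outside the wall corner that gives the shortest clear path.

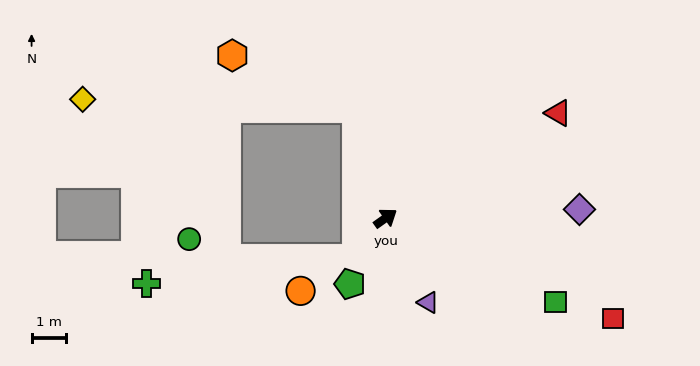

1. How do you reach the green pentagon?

turn right 154°, forward 2.2 m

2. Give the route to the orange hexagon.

blocked — turn left 69°, forward 3.3 m, then turn left 53°, forward 3.9 m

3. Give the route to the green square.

turn right 62°, forward 5.5 m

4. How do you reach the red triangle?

turn right 4°, forward 5.8 m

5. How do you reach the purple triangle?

turn right 99°, forward 2.7 m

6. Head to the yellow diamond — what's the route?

blocked — turn left 69°, forward 3.3 m, then turn left 74°, forward 7.9 m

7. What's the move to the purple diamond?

turn right 33°, forward 5.6 m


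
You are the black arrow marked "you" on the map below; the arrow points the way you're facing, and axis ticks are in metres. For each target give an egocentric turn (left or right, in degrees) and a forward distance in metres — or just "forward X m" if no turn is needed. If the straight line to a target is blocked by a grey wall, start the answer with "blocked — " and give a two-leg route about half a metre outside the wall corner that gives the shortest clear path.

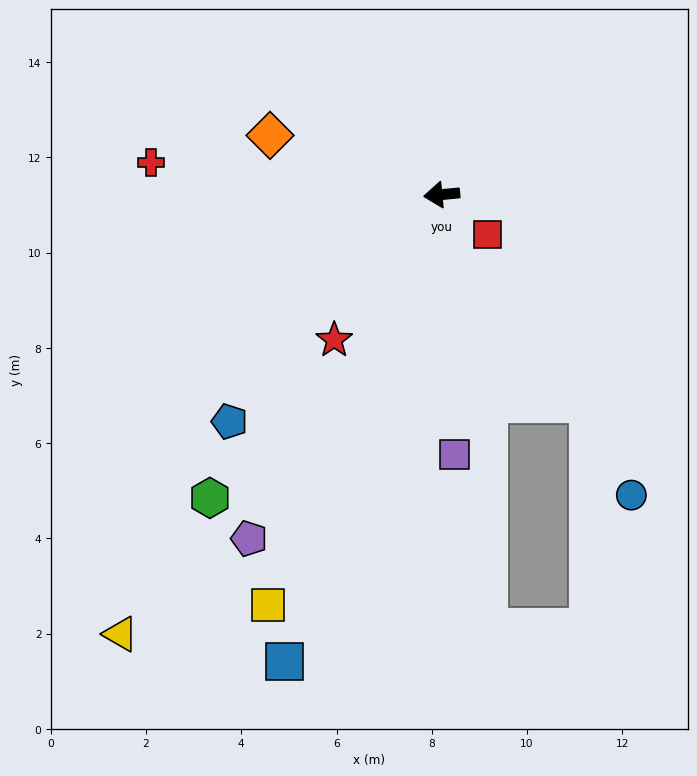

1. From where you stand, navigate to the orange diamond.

turn right 25°, forward 3.8 m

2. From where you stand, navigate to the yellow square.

turn left 62°, forward 9.4 m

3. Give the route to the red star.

turn left 48°, forward 3.8 m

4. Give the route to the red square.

turn left 134°, forward 1.3 m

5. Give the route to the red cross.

turn right 12°, forward 6.1 m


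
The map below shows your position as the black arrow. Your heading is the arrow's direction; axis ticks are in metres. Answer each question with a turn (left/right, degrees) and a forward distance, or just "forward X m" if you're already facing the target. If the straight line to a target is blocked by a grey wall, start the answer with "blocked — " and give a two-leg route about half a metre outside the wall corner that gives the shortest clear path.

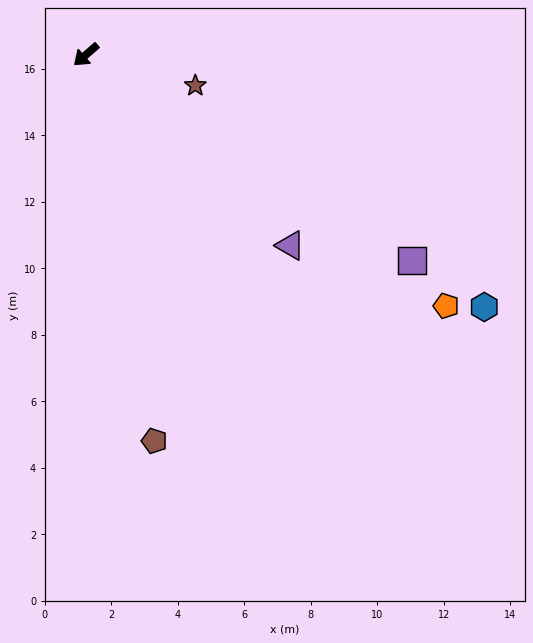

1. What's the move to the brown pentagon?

turn left 59°, forward 11.8 m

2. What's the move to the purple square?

turn left 107°, forward 11.6 m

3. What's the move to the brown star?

turn left 123°, forward 3.4 m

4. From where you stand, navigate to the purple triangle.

turn left 96°, forward 8.4 m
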